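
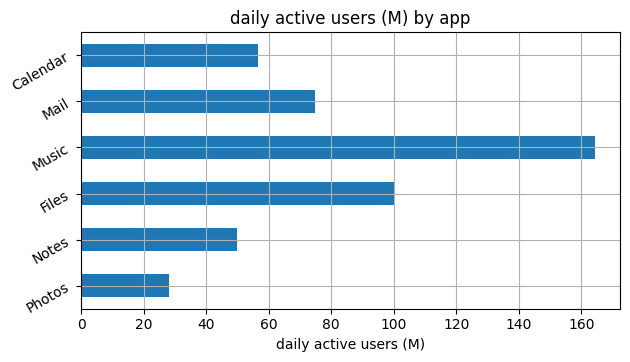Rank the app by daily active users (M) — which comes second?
Files

Top 3: Music ≈ 160, Files ≈ 100, Mail ≈ 80.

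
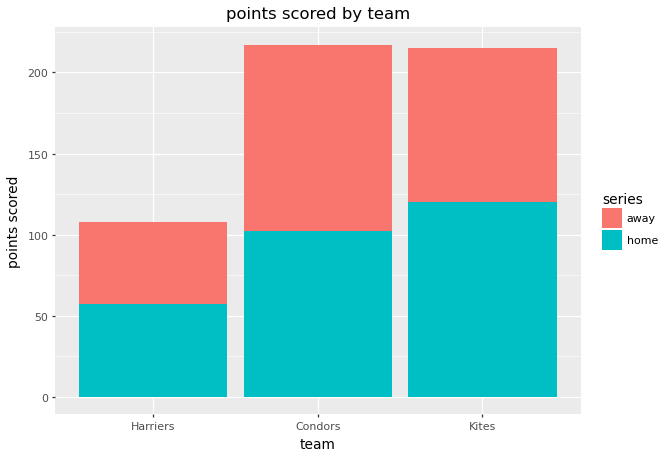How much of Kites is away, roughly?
≈ 100

away top ≈ 220, bottom ≈ 120; segment ≈ 100.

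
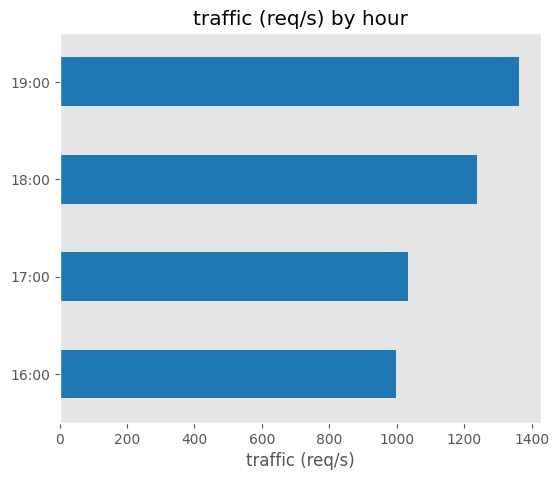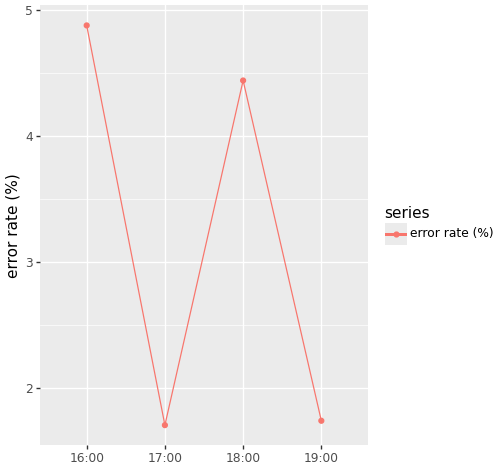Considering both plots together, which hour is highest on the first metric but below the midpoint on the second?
19:00

Chart 2 median error rate (%) ≈ 3; below-median hours: 17:00, 19:00. Among those, 19:00 has the highest traffic (req/s) (≈ 1400).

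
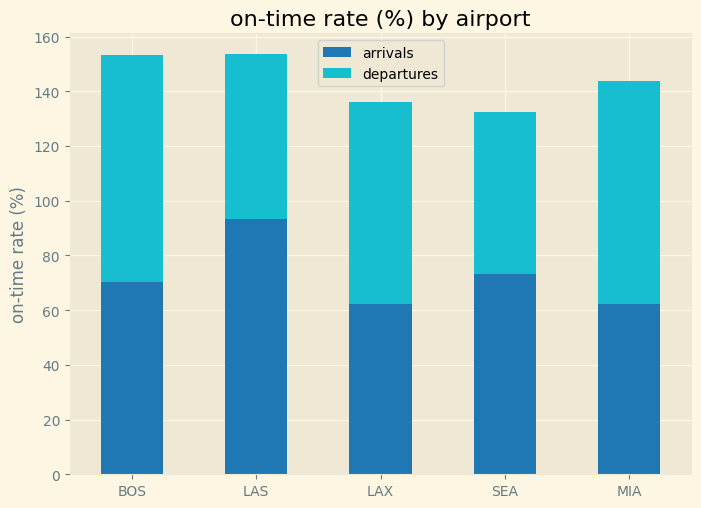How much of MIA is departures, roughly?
≈ 80

departures top ≈ 140, bottom ≈ 60; segment ≈ 80.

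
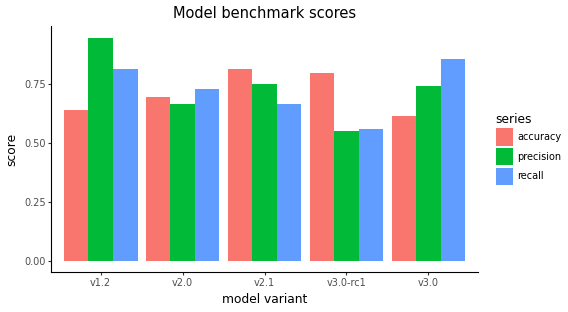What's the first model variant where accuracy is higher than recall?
v2.0: accuracy ≈ 0.7 vs recall ≈ 0.7 (not yet); v2.1: accuracy ≈ 0.8 vs recall ≈ 0.7 (first crossover).

v2.1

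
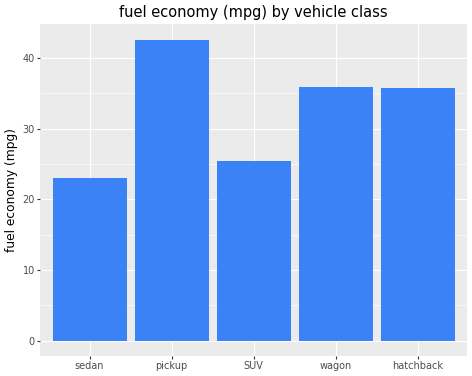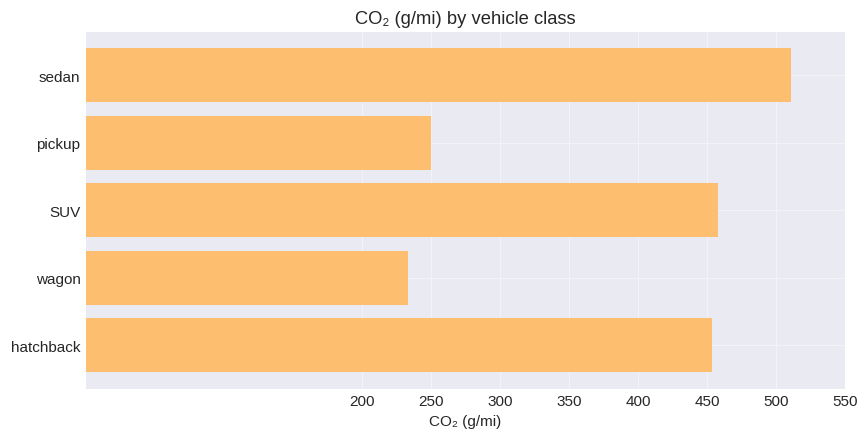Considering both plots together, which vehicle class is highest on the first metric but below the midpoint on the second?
pickup

Chart 2 median CO₂ (g/mi) ≈ 450; below-median vehicle classes: pickup, wagon. Among those, pickup has the highest fuel economy (mpg) (≈ 45).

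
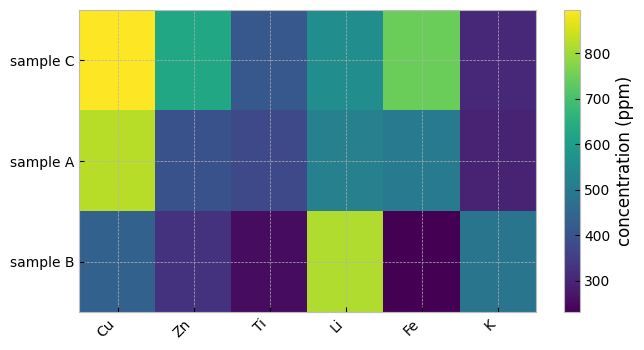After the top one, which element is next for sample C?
Fe

Top 3 for sample C: Cu ≈ 900, Fe ≈ 700, Zn ≈ 600.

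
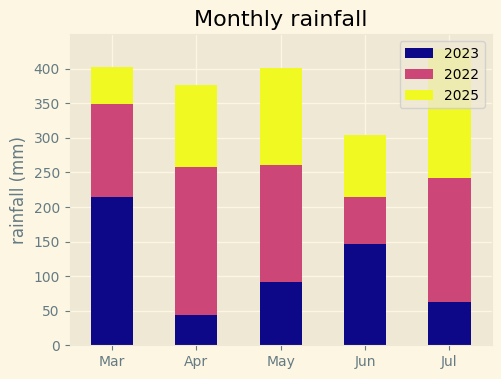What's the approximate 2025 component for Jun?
≈ 100

2025 top ≈ 300, bottom ≈ 200; segment ≈ 100.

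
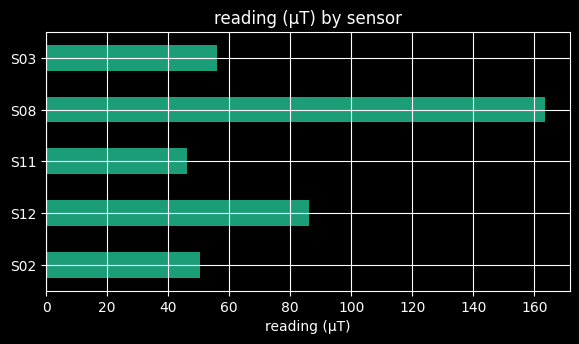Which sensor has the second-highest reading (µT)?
Top 3: S08 ≈ 160, S12 ≈ 80, S03 ≈ 60.

S12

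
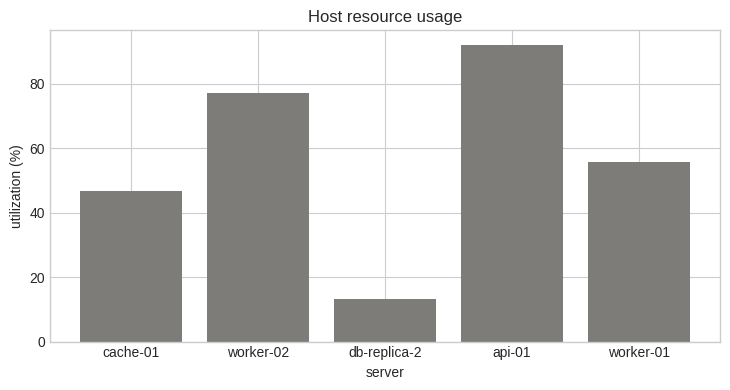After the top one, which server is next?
worker-02

Top 3: api-01 ≈ 90, worker-02 ≈ 80, worker-01 ≈ 60.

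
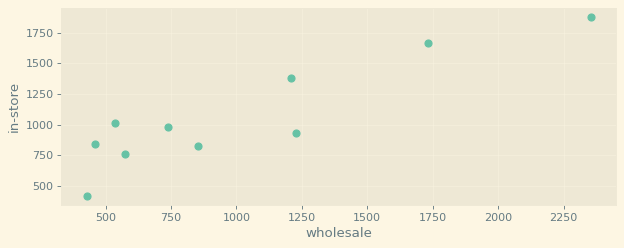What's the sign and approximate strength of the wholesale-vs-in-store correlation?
positive, strong

Points are positively correlated; strong (|r| ≈ 0.9).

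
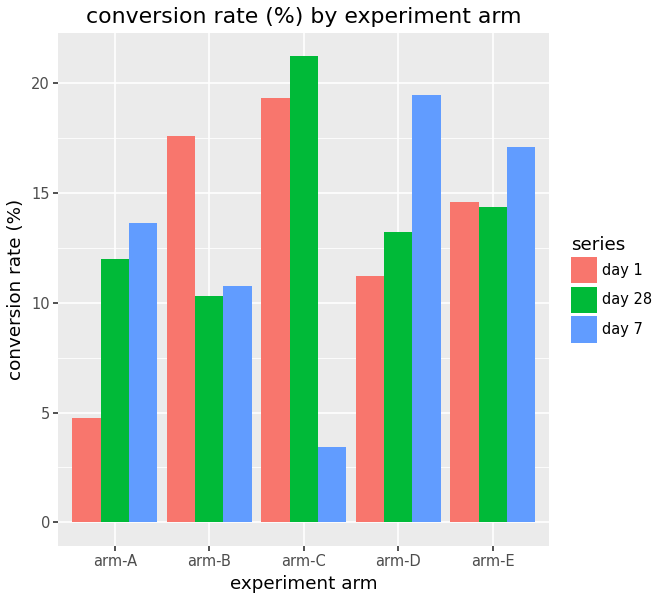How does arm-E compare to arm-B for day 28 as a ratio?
≈ 1.4×

arm-E ≈ 14, arm-B ≈ 10; 14/10 ≈ 1.4.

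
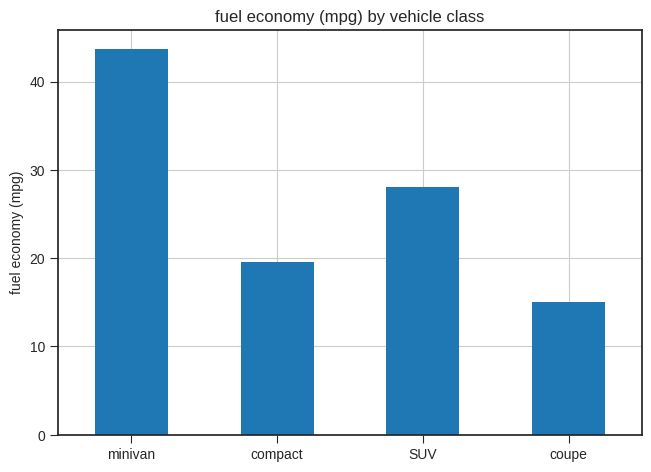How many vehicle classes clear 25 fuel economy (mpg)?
2

Above 25: minivan, SUV.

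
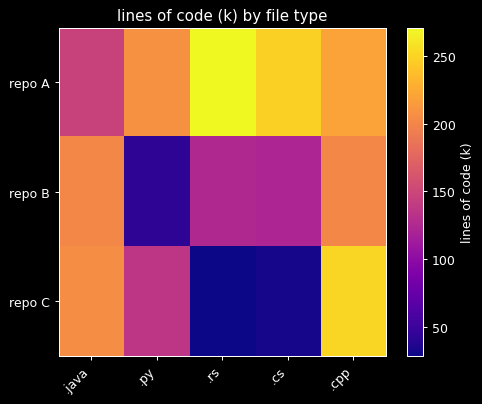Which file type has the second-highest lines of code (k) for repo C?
.java

Top 3 for repo C: .cpp ≈ 250, .java ≈ 200, .py ≈ 125.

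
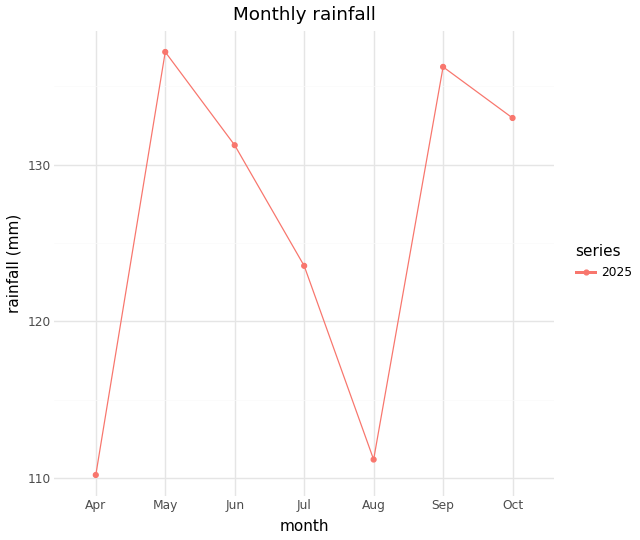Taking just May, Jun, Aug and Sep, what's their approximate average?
(135 + 130 + 110 + 135) / 4 ≈ 128.

≈ 128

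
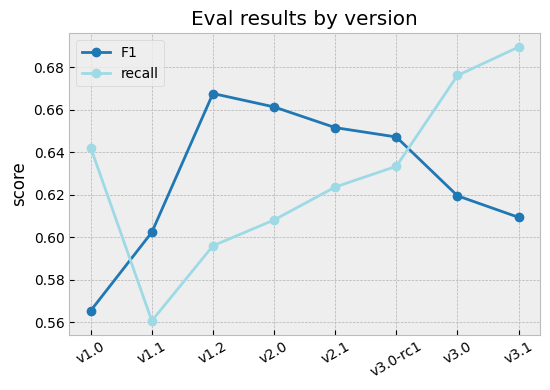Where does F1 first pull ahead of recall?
v1.0: F1 ≈ 0.56 vs recall ≈ 0.64 (not yet); v1.1: F1 ≈ 0.60 vs recall ≈ 0.56 (first crossover).

v1.1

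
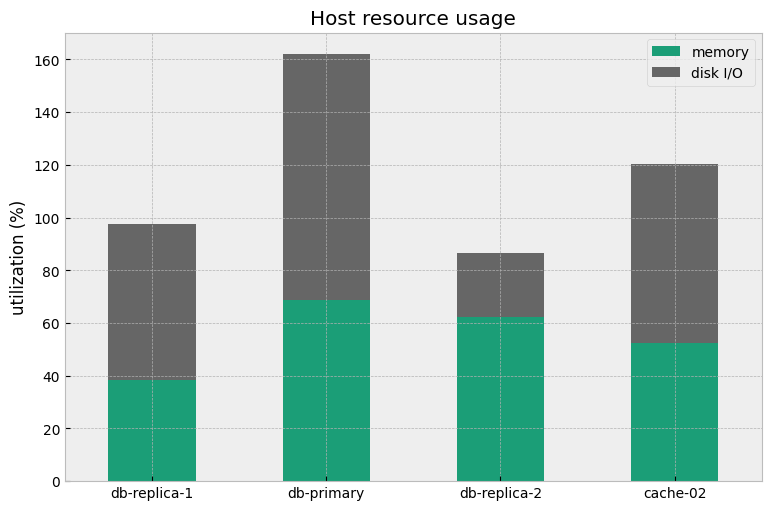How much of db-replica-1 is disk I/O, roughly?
disk I/O top ≈ 100, bottom ≈ 40; segment ≈ 60.

≈ 60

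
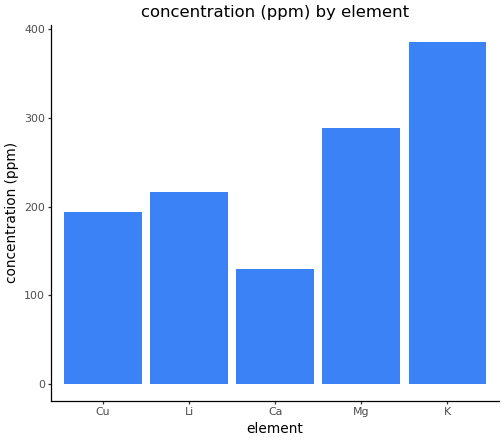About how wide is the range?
Max K ≈ 400, min Ca ≈ 150; range ≈ 250.

≈ 250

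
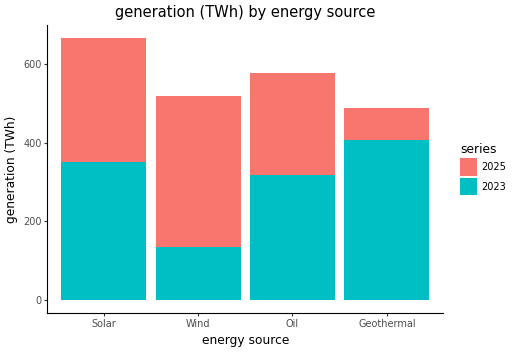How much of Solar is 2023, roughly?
≈ 400

2023 top ≈ 400, bottom ≈ 0; segment ≈ 400.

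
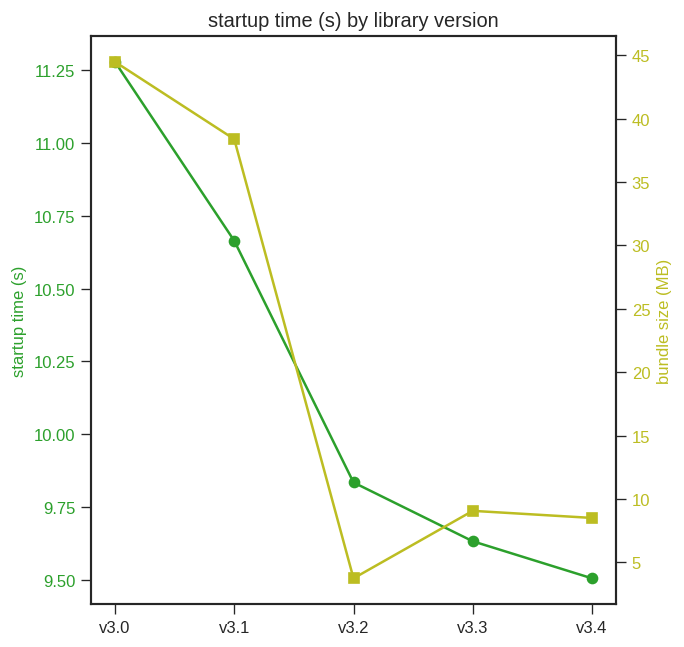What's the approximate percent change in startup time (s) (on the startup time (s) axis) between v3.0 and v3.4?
≈ -14.3%

v3.0 ≈ 11.2, v3.4 ≈ 9.6; (9.6 − 11.2) / 11.2 ≈ -14.3%.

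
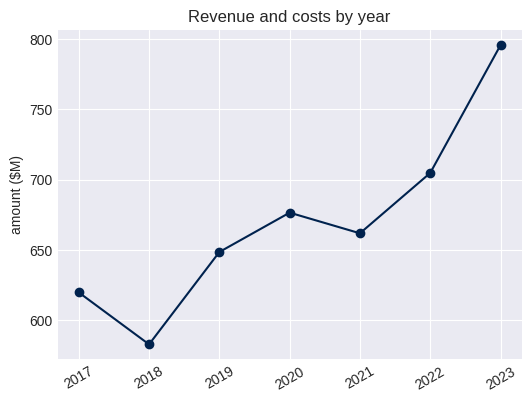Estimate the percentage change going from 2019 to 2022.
≈ +9.4%

2019 ≈ 640, 2022 ≈ 700; (700 − 640) / 640 ≈ +9.4%.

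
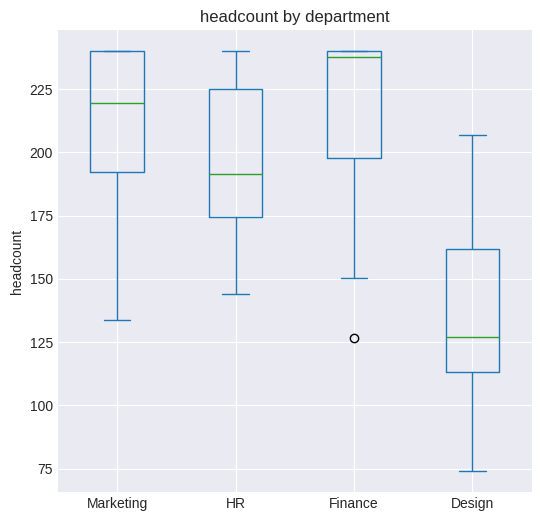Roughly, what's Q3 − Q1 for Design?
Q3 ≈ 160, Q1 ≈ 110; IQR ≈ 50.

≈ 50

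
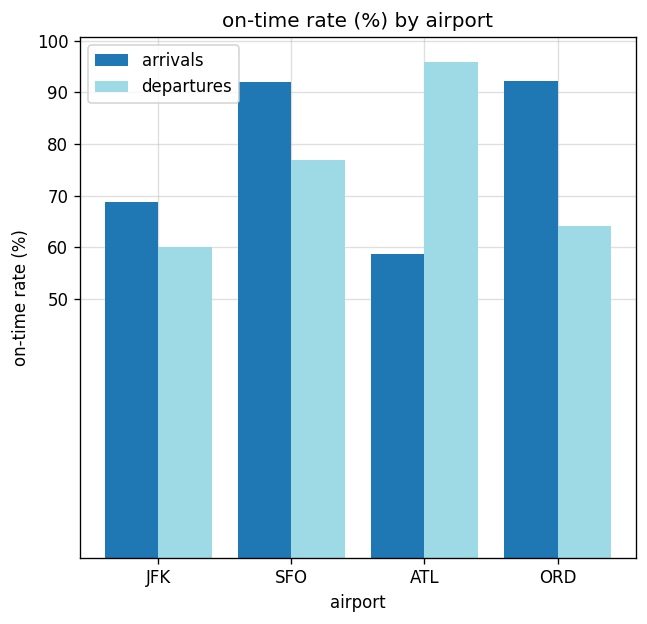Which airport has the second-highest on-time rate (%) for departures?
SFO

Top 3 for departures: ATL ≈ 100, SFO ≈ 80, ORD ≈ 60.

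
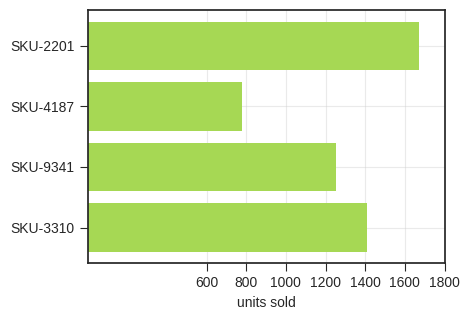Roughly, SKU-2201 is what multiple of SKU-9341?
≈ 1.33×

SKU-2201 ≈ 1600, SKU-9341 ≈ 1200; 1600/1200 ≈ 1.33.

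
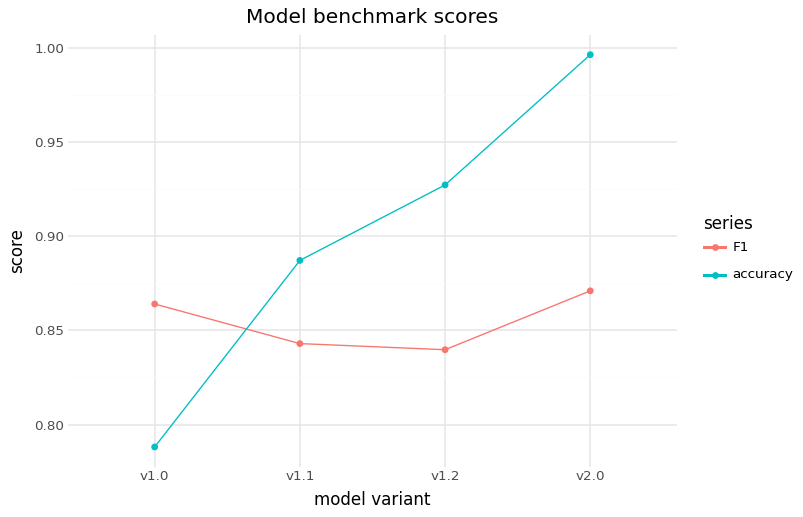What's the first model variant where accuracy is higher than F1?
v1.0: accuracy ≈ 0.78 vs F1 ≈ 0.86 (not yet); v1.1: accuracy ≈ 0.88 vs F1 ≈ 0.84 (first crossover).

v1.1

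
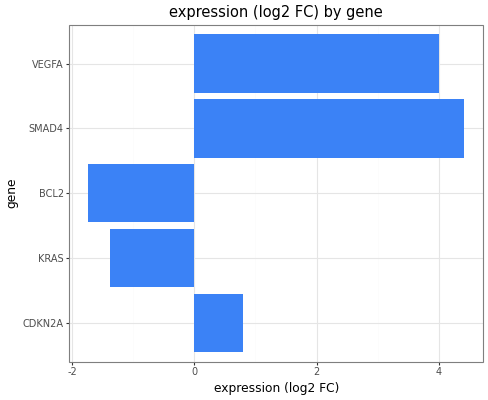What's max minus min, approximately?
Max SMAD4 ≈ 4, min BCL2 ≈ -2; range ≈ 6.

≈ 6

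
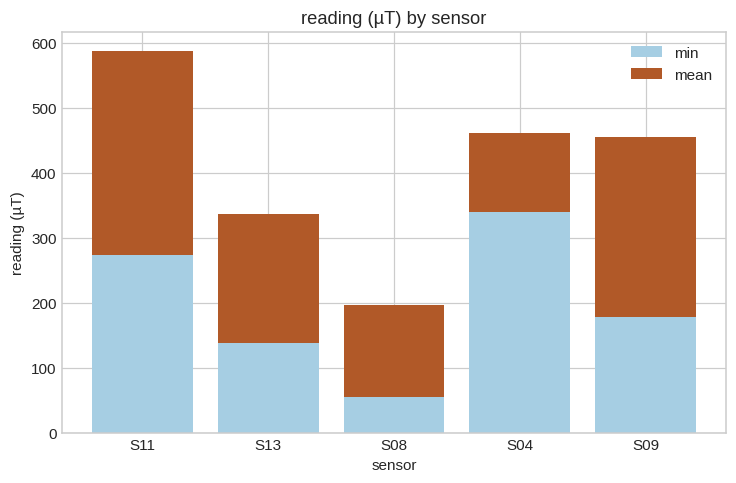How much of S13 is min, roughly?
min top ≈ 150, bottom ≈ 0; segment ≈ 150.

≈ 150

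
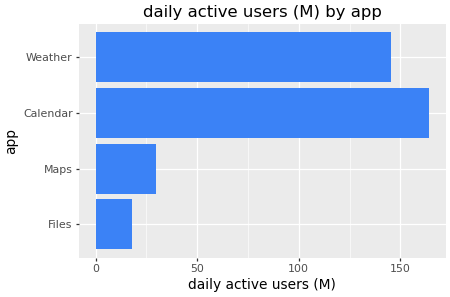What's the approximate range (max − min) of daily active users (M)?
Max Calendar ≈ 160, min Files ≈ 20; range ≈ 140.

≈ 140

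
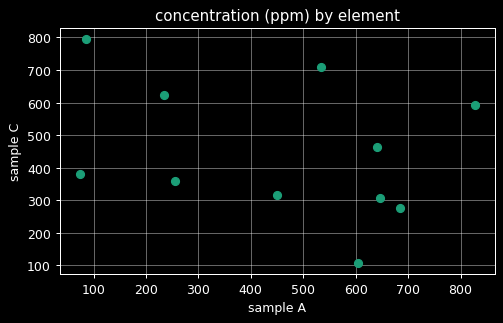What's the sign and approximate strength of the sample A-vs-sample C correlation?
Points are negatively correlated; weak (|r| ≈ 0.3).

negative, weak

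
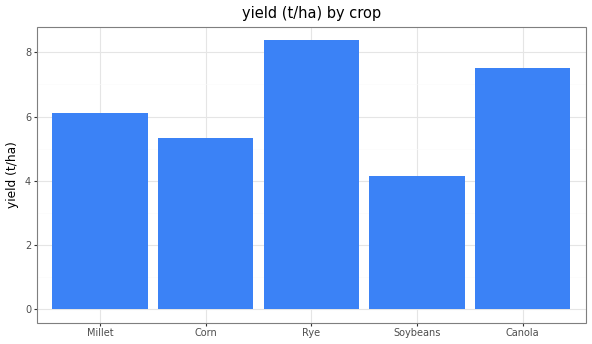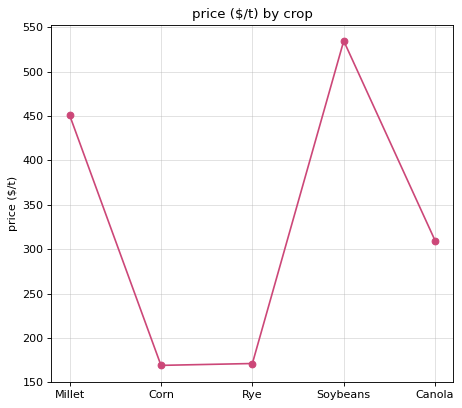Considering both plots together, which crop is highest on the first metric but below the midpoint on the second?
Rye

Chart 2 median price ($/t) ≈ 300; below-median crops: Corn, Rye. Among those, Rye has the highest yield (t/ha) (≈ 8).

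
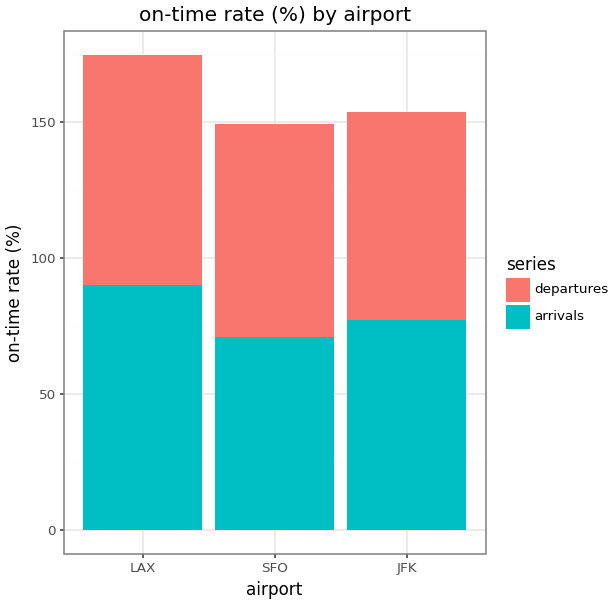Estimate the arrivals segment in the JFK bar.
arrivals top ≈ 80, bottom ≈ 0; segment ≈ 80.

≈ 80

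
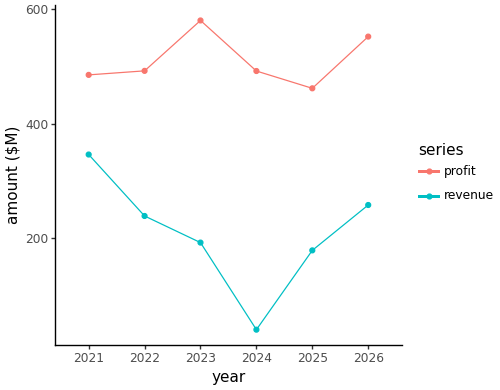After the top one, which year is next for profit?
Top 3 for profit: 2023 ≈ 600, 2026 ≈ 550, 2022 ≈ 500.

2026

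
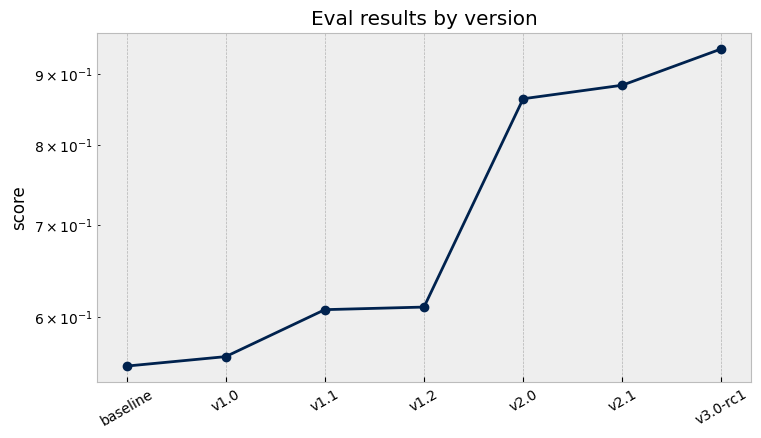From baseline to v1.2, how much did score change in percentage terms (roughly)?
≈ +9.1%

baseline ≈ 0.55, v1.2 ≈ 0.60; (0.60 − 0.55) / 0.55 ≈ +9.1%.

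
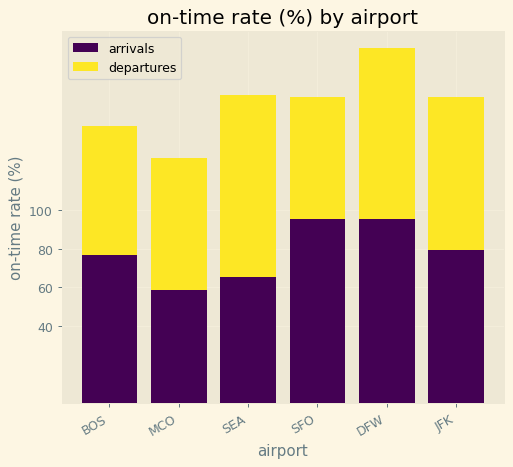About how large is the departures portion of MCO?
≈ 60

departures top ≈ 120, bottom ≈ 60; segment ≈ 60.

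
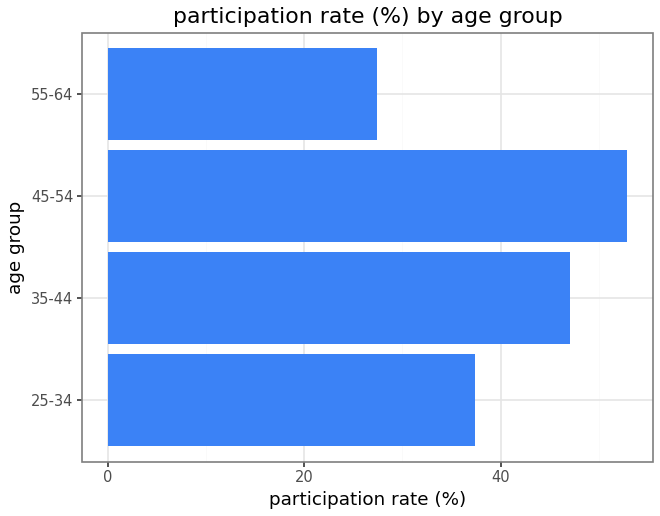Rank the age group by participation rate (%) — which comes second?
Top 3: 45-54 ≈ 55, 35-44 ≈ 45, 25-34 ≈ 35.

35-44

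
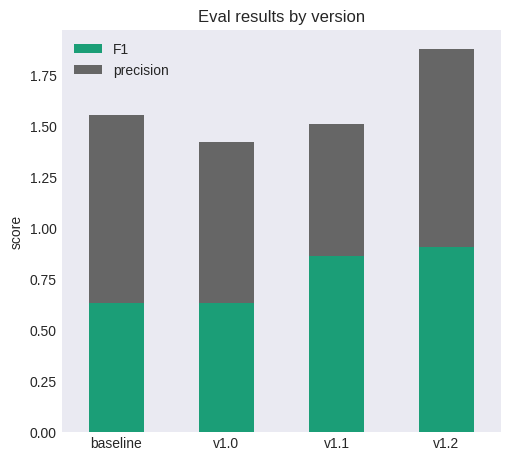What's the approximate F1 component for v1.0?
F1 top ≈ 0.6, bottom ≈ 0.0; segment ≈ 0.6.

≈ 0.6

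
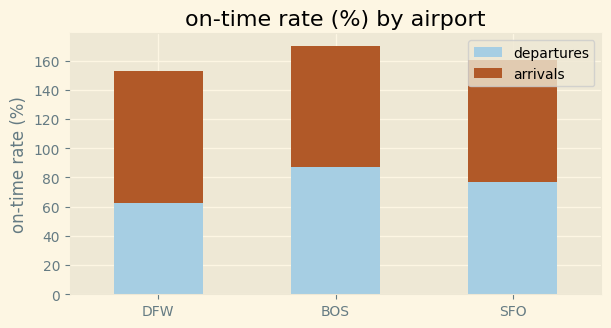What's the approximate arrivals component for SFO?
arrivals top ≈ 160, bottom ≈ 80; segment ≈ 80.

≈ 80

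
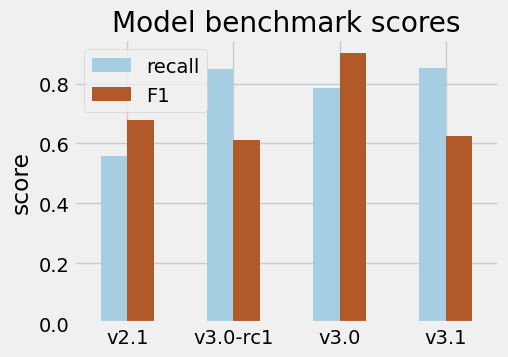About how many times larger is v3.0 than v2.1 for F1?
≈ 1.29×

v3.0 ≈ 0.9, v2.1 ≈ 0.7; 0.9/0.7 ≈ 1.29.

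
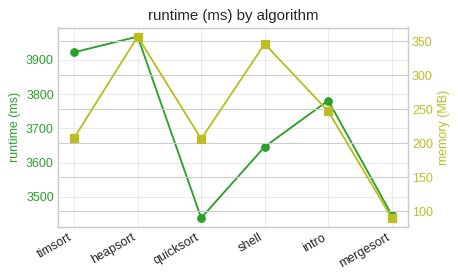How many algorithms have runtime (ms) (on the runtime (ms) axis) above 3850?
2

Above 3850: timsort, heapsort.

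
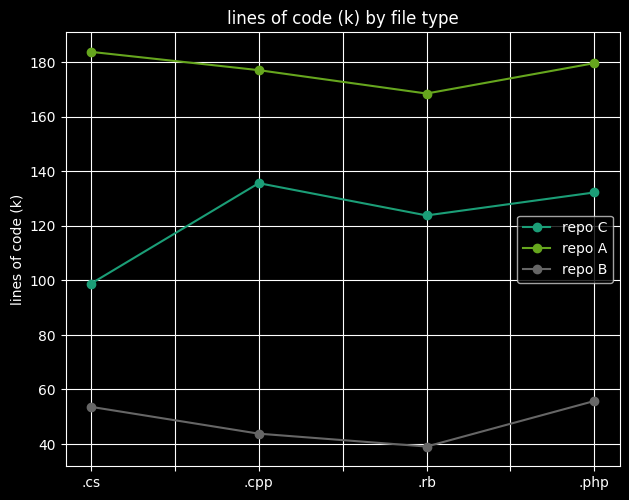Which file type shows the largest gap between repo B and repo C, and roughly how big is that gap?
.cpp, ≈ 100 k

.cpp: repo B ≈ 40, repo C ≈ 140 → gap ≈ 100. Next-largest (.rb) is only ≈ 80.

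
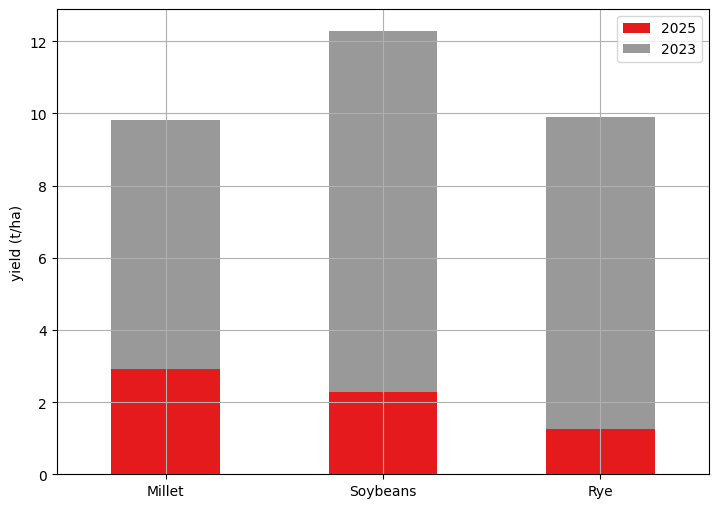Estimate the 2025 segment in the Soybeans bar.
≈ 2

2025 top ≈ 2, bottom ≈ 0; segment ≈ 2.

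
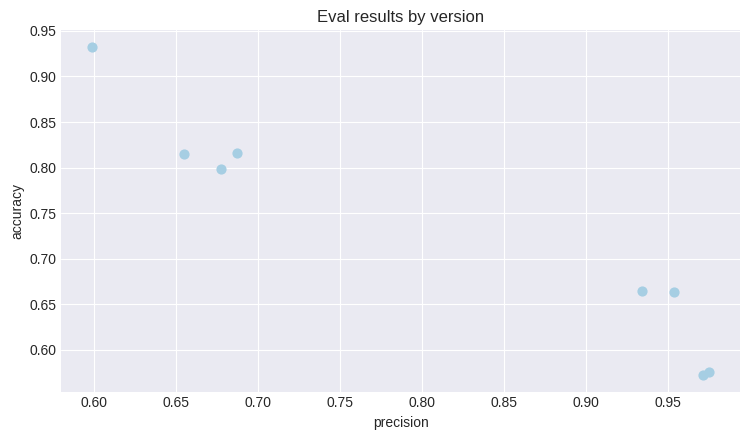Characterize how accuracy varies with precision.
negative, strong

Points are negatively correlated; strong (|r| ≈ 1.0).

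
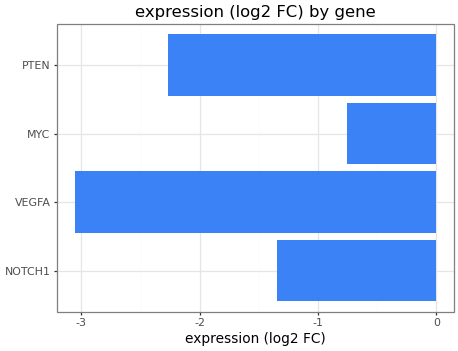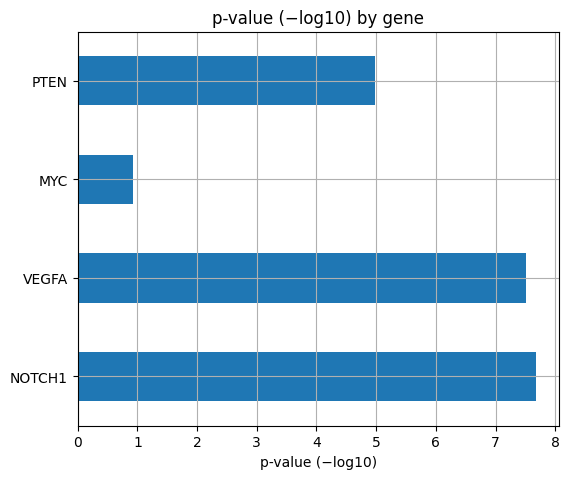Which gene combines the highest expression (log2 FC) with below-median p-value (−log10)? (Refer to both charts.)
MYC

Chart 2 median p-value (−log10) ≈ 6; below-median genes: MYC, PTEN. Among those, MYC has the highest expression (log2 FC) (≈ -1).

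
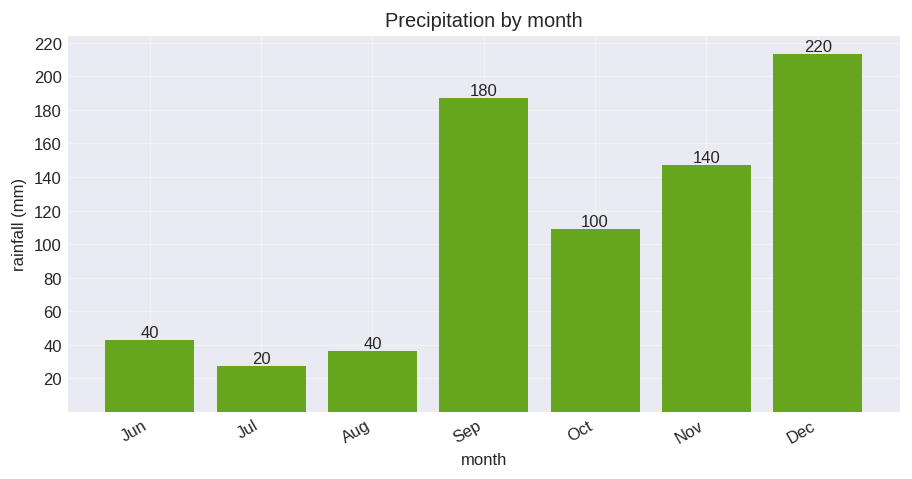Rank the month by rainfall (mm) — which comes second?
Top 3: Dec ≈ 220, Sep ≈ 180, Nov ≈ 140.

Sep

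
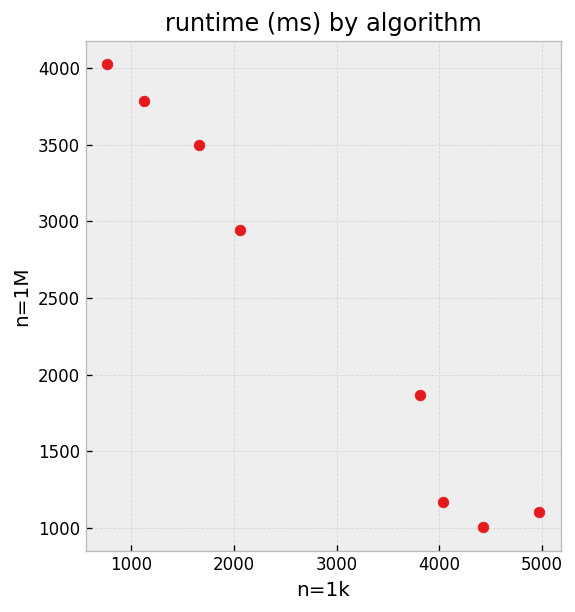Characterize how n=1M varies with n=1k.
Points are negatively correlated; strong (|r| ≈ 1.0).

negative, strong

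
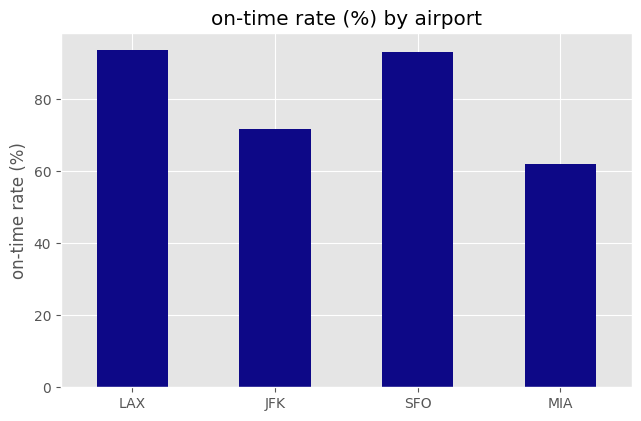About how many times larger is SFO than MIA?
SFO ≈ 90, MIA ≈ 60; 90/60 ≈ 1.5.

≈ 1.5×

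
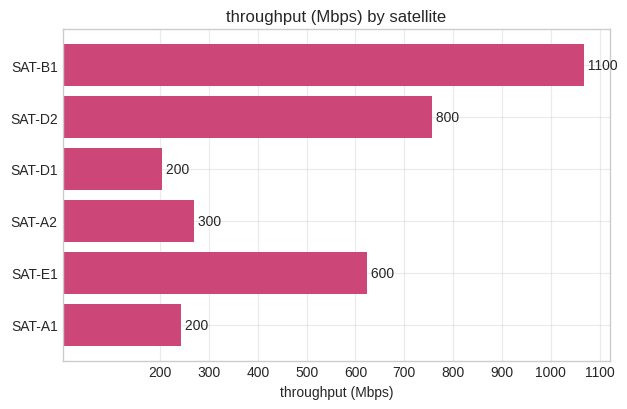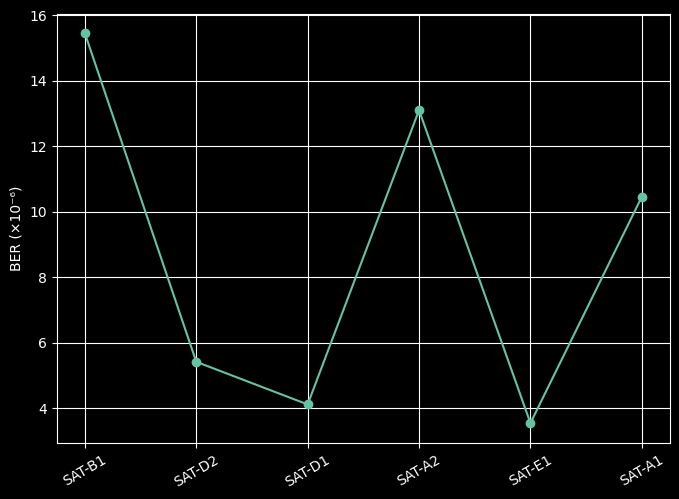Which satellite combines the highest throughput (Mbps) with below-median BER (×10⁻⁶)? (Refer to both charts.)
SAT-D2

Chart 2 median BER (×10⁻⁶) ≈ 8; below-median satellites: SAT-D2, SAT-D1, SAT-E1. Among those, SAT-D2 has the highest throughput (Mbps) (≈ 800).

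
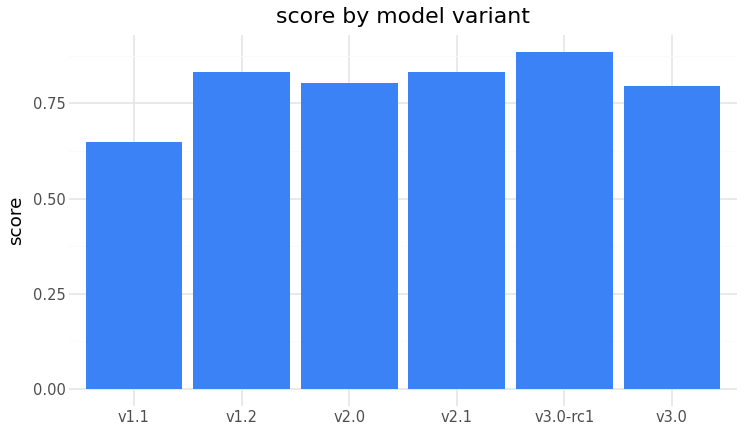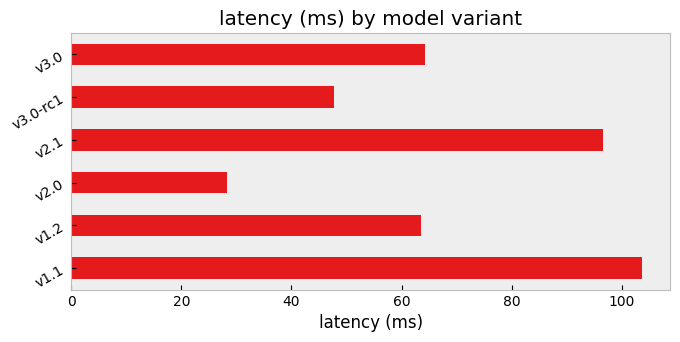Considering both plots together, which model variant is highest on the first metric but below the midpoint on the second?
v3.0-rc1

Chart 2 median latency (ms) ≈ 60; below-median model variants: v1.2, v2.0, v3.0-rc1. Among those, v3.0-rc1 has the highest score (≈ 0.9).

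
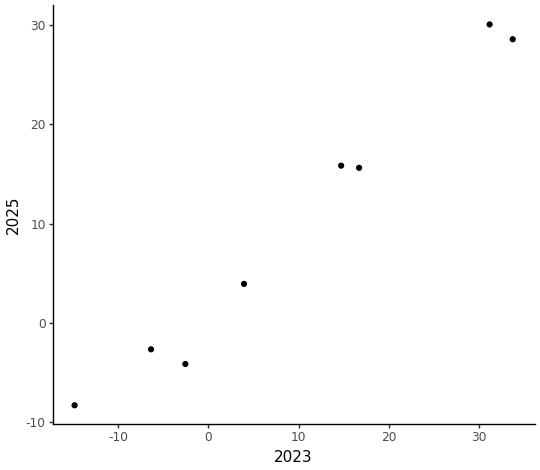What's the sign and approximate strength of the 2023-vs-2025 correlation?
positive, strong

Points are positively correlated; strong (|r| ≈ 1.0).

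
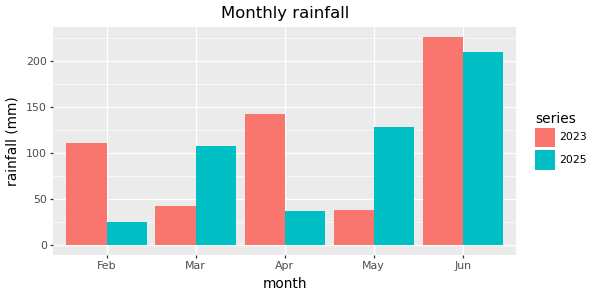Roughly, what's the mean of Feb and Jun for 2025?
≈ 110

(20 + 200) / 2 ≈ 110.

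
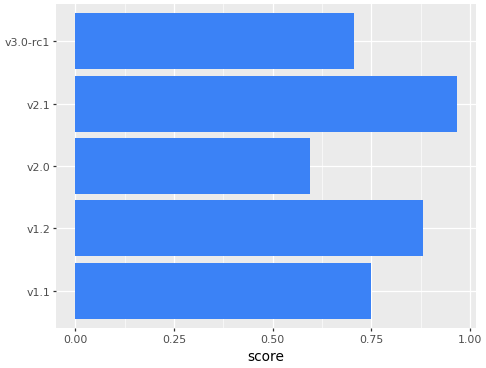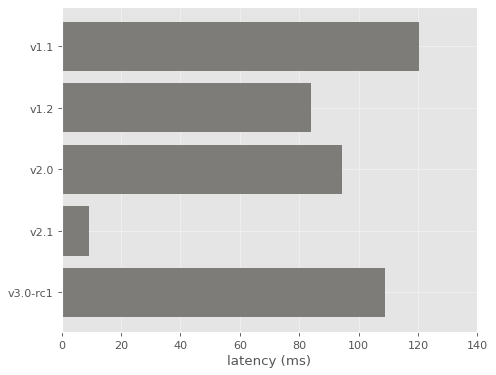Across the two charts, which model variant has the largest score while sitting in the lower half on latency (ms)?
Chart 2 median latency (ms) ≈ 100; below-median model variants: v1.2, v2.1. Among those, v2.1 has the highest score (≈ 1).

v2.1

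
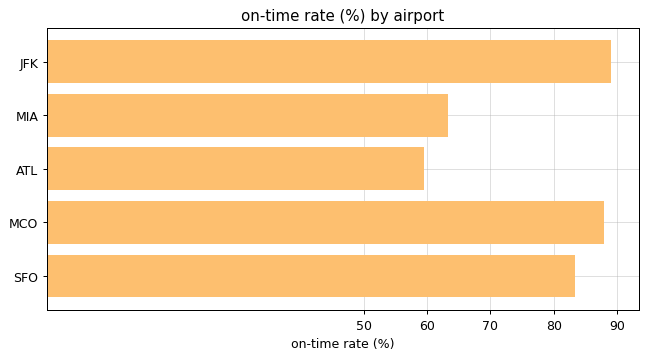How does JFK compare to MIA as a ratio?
JFK ≈ 90, MIA ≈ 60; 90/60 ≈ 1.5.

≈ 1.5×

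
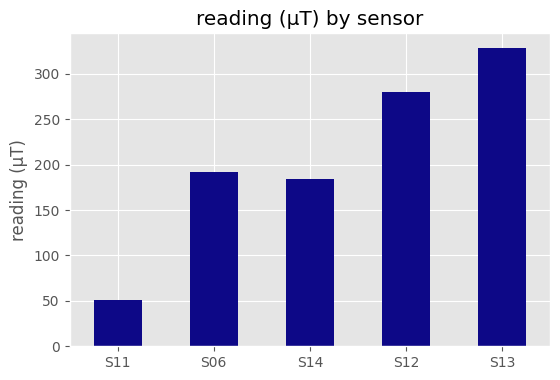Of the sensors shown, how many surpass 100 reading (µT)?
4

Above 100: S06, S14, S12, S13.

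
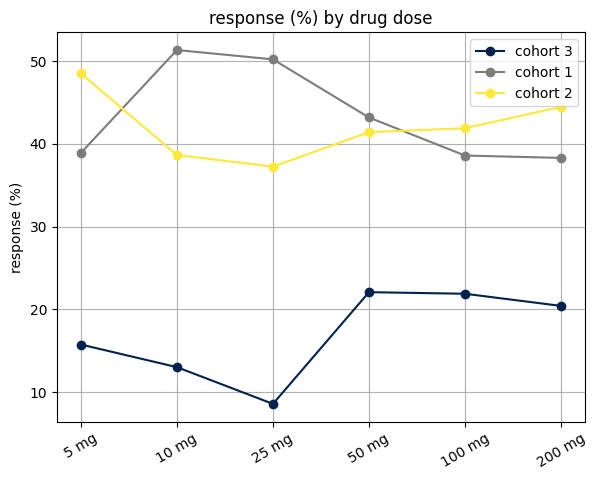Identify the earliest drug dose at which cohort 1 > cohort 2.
10 mg

5 mg: cohort 1 ≈ 40 vs cohort 2 ≈ 50 (not yet); 10 mg: cohort 1 ≈ 50 vs cohort 2 ≈ 40 (first crossover).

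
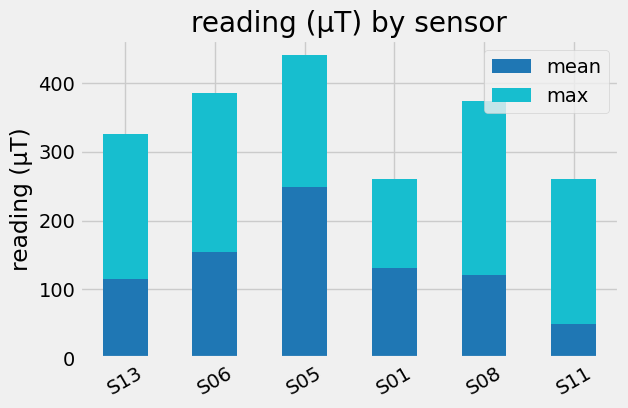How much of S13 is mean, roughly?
mean top ≈ 100, bottom ≈ 0; segment ≈ 100.

≈ 100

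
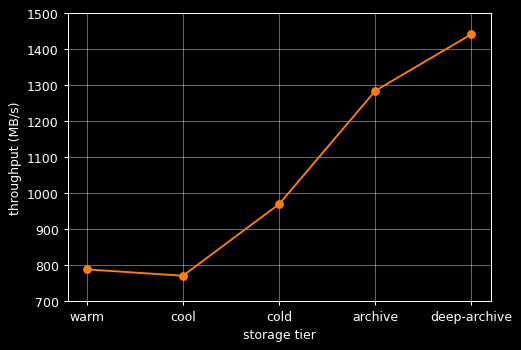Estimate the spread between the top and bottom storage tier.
≈ 600

Max deep-archive ≈ 1400, min cool ≈ 800; range ≈ 600.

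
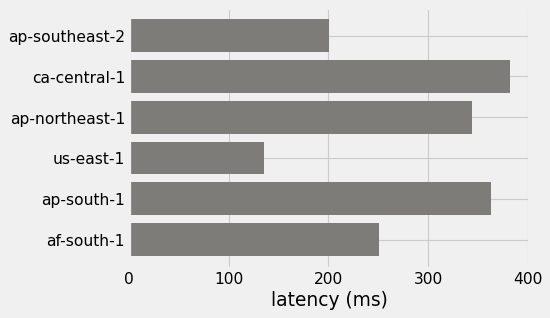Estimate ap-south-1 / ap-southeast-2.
≈ 1.75×

ap-south-1 ≈ 350, ap-southeast-2 ≈ 200; 350/200 ≈ 1.75.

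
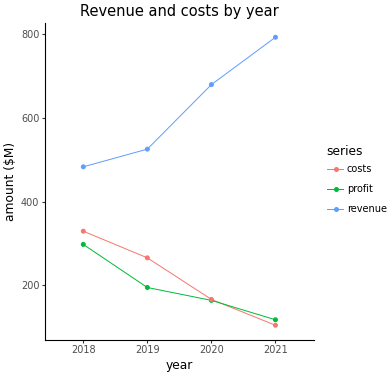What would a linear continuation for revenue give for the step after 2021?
≈ 950

Last three: 500, 700, 800 → slope ≈ 150/step → next ≈ 950.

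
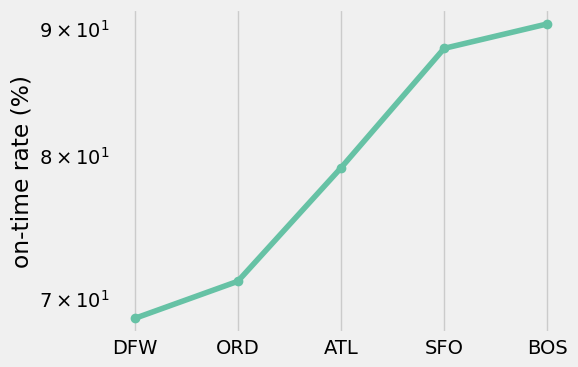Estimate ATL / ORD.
ATL ≈ 80, ORD ≈ 72; 80/72 ≈ 1.11.

≈ 1.11×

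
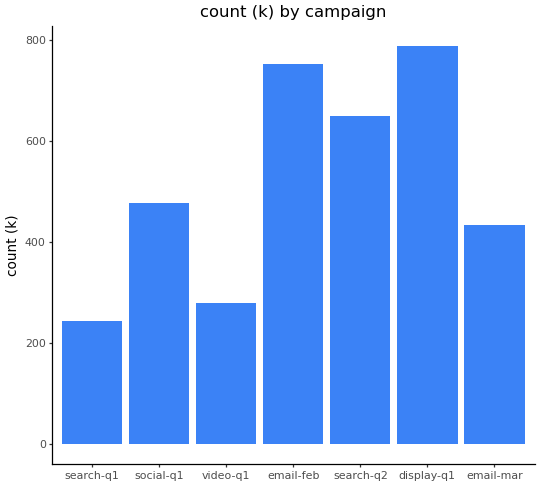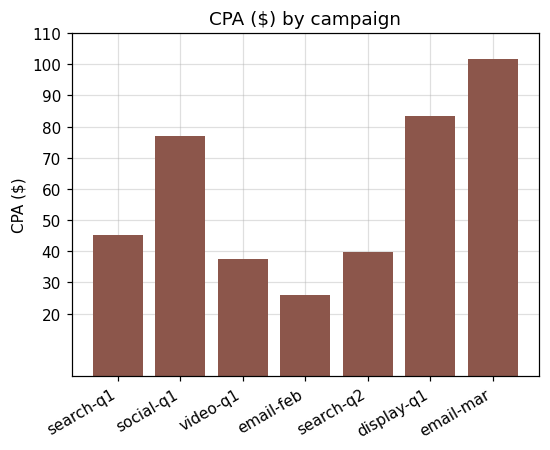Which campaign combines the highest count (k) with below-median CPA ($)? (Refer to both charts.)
Chart 2 median CPA ($) ≈ 50; below-median campaigns: video-q1, email-feb, search-q2. Among those, email-feb has the highest count (k) (≈ 800).

email-feb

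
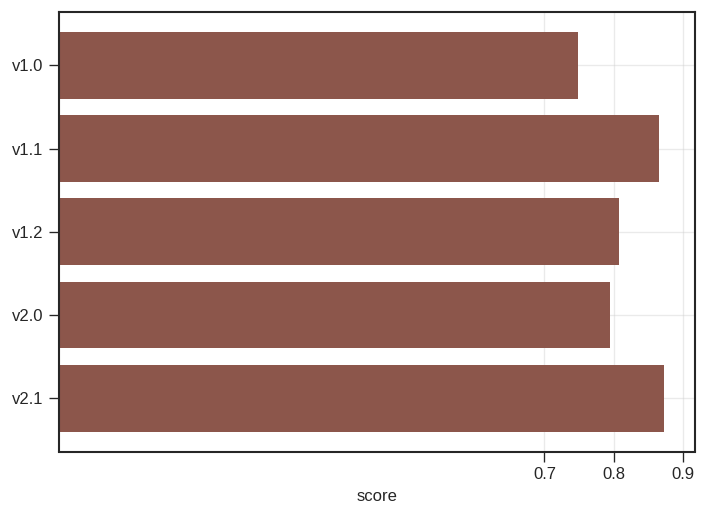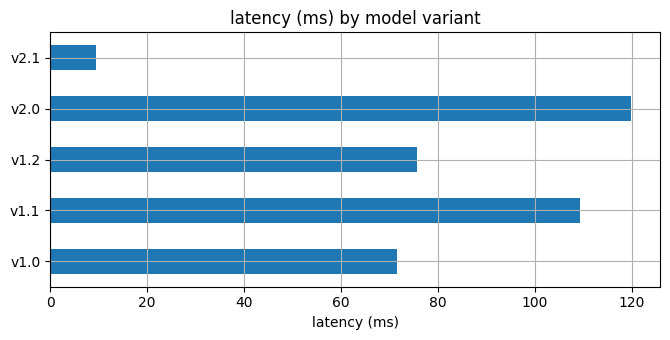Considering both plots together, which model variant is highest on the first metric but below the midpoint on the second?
Chart 2 median latency (ms) ≈ 80; below-median model variants: v1.0, v2.1. Among those, v2.1 has the highest score (≈ 0.9).

v2.1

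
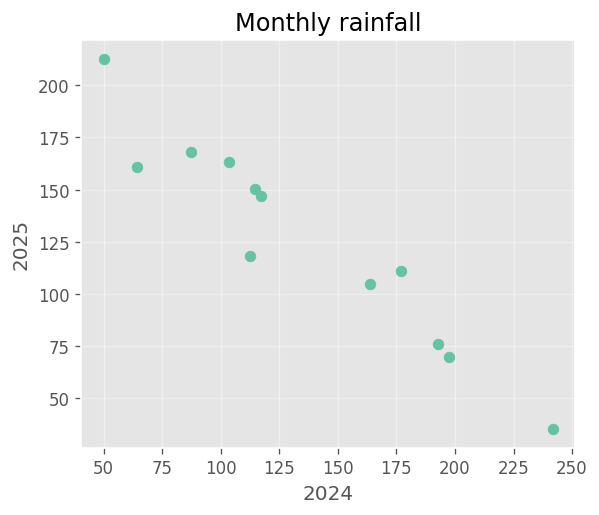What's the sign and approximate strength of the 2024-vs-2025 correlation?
Points are negatively correlated; strong (|r| ≈ 1.0).

negative, strong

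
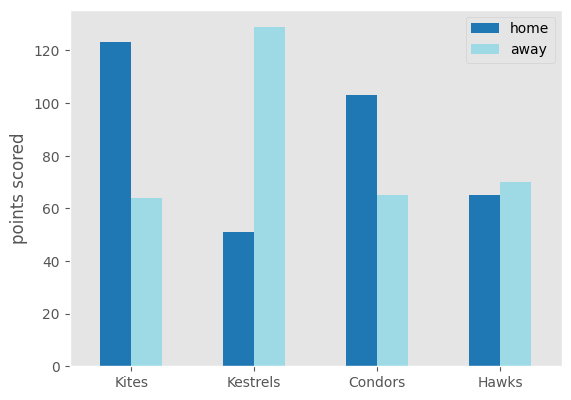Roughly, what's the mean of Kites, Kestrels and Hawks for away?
≈ 87

(60 + 120 + 80) / 3 ≈ 87.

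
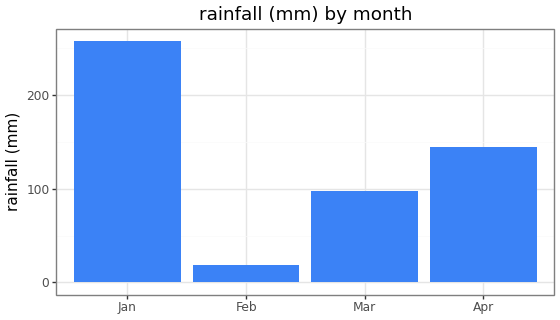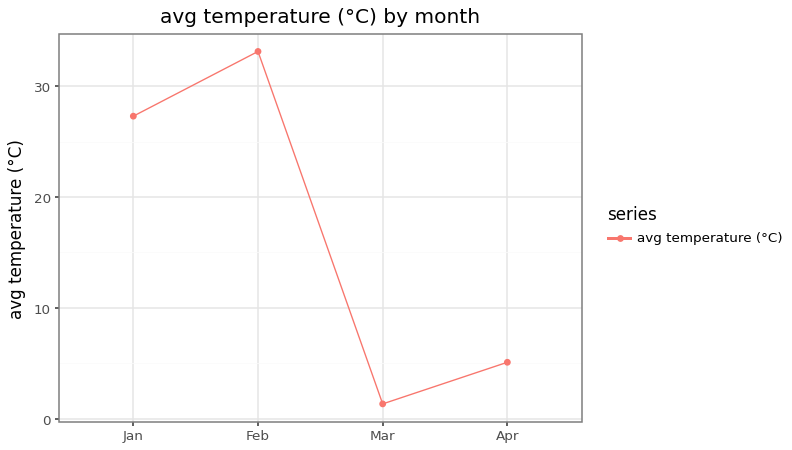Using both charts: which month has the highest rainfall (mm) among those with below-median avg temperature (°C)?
Apr

Chart 2 median avg temperature (°C) ≈ 15; below-median months: Mar, Apr. Among those, Apr has the highest rainfall (mm) (≈ 150).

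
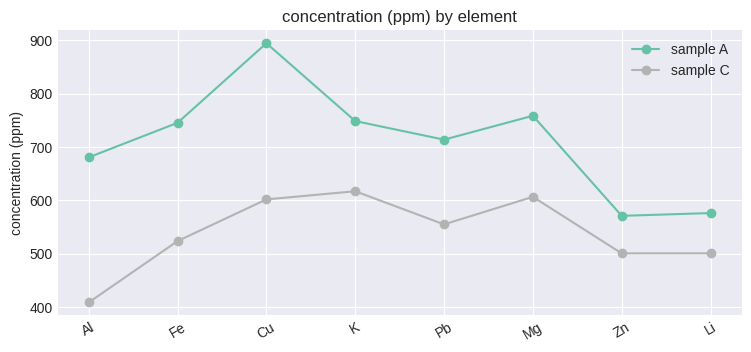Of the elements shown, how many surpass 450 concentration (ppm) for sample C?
7

Above 450: Fe, Cu, K, Pb, Mg, Zn, Li.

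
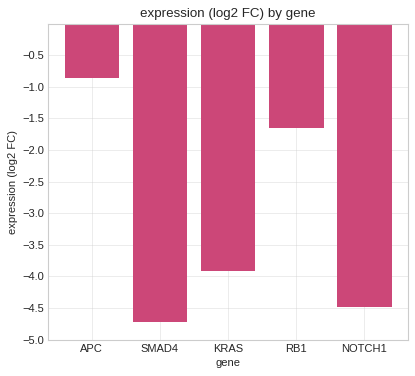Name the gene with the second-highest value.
Top 3: APC ≈ -1.0, RB1 ≈ -1.5, KRAS ≈ -4.0.

RB1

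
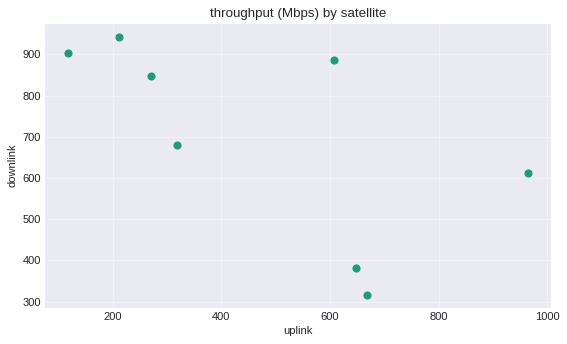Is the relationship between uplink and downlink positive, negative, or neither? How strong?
negative, moderate

Points are negatively correlated; moderate (|r| ≈ 0.6).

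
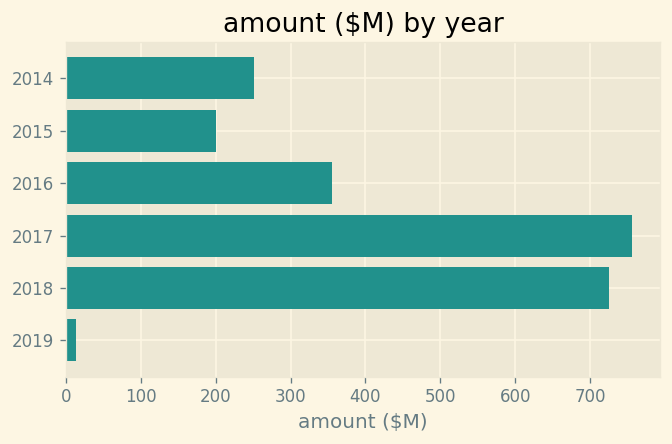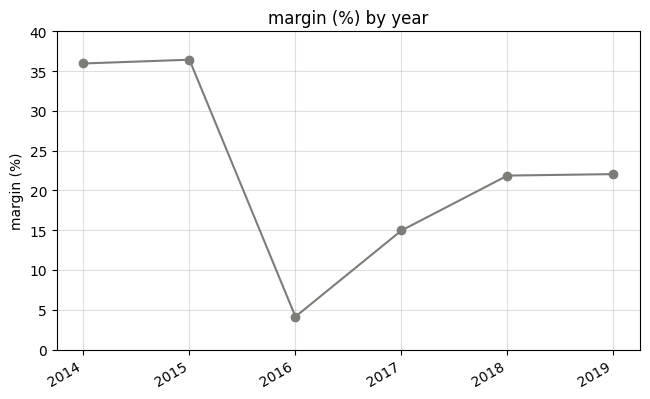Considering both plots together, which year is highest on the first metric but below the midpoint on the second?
Chart 2 median margin (%) ≈ 20; below-median years: 2016, 2017, 2018. Among those, 2017 has the highest amount ($M) (≈ 800).

2017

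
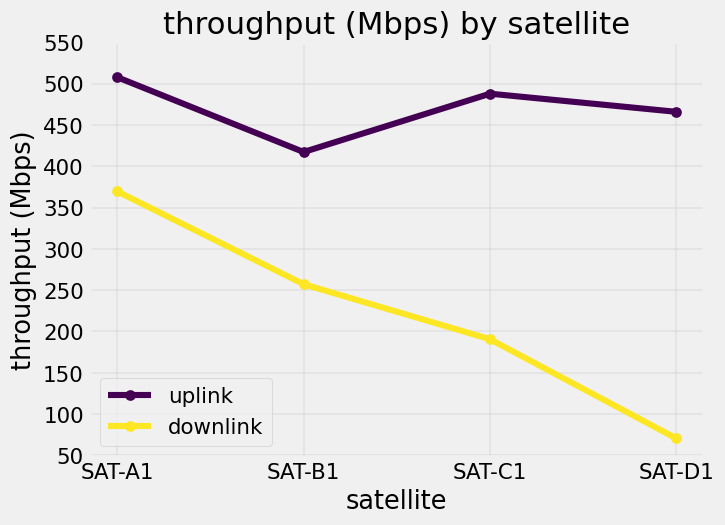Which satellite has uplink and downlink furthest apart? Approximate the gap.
SAT-D1, ≈ 400 Mbps

SAT-D1: uplink ≈ 450, downlink ≈ 50 → gap ≈ 400. Next-largest (SAT-C1) is only ≈ 300.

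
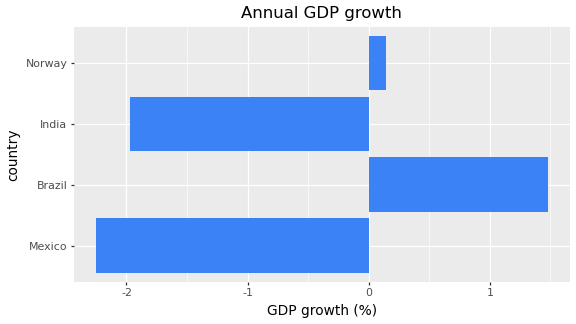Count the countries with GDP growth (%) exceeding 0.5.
Above 0.5: Brazil.

1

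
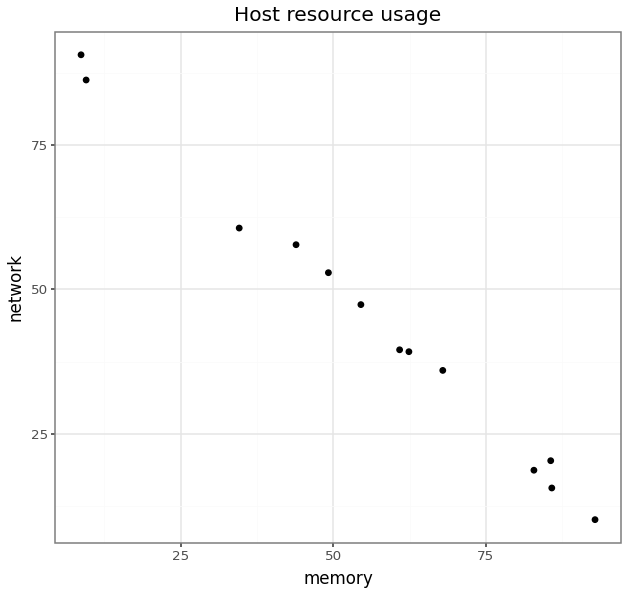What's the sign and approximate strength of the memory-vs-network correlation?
Points are negatively correlated; strong (|r| ≈ 1.0).

negative, strong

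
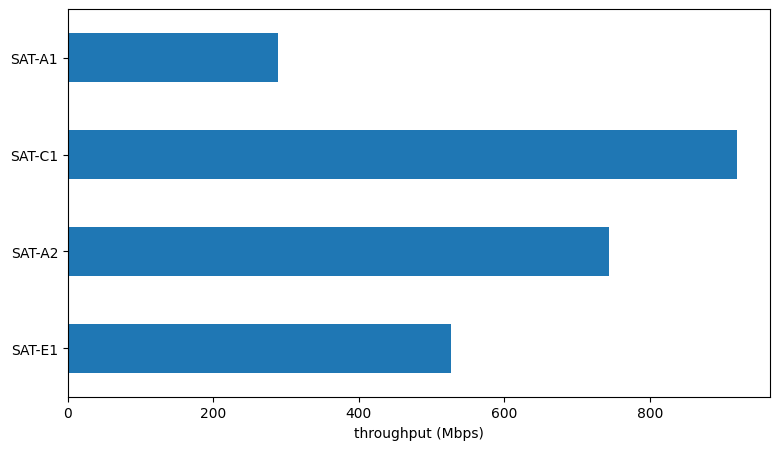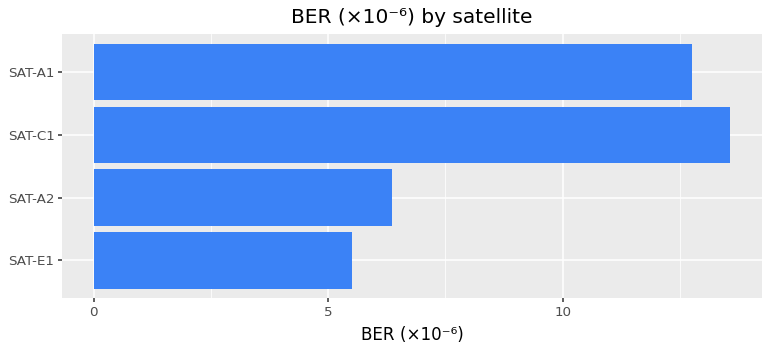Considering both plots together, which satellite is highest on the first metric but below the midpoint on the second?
Chart 2 median BER (×10⁻⁶) ≈ 10; below-median satellites: SAT-E1, SAT-A2. Among those, SAT-A2 has the highest throughput (Mbps) (≈ 700).

SAT-A2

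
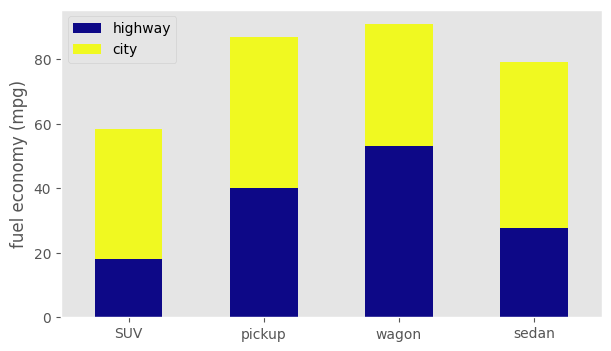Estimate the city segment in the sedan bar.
city top ≈ 80, bottom ≈ 30; segment ≈ 50.

≈ 50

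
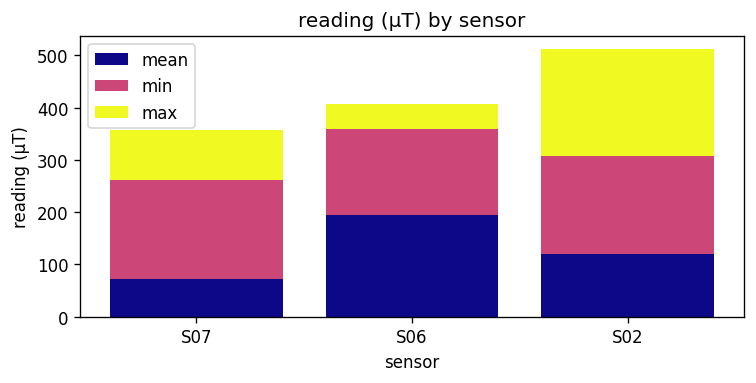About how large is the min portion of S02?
min top ≈ 300, bottom ≈ 100; segment ≈ 200.

≈ 200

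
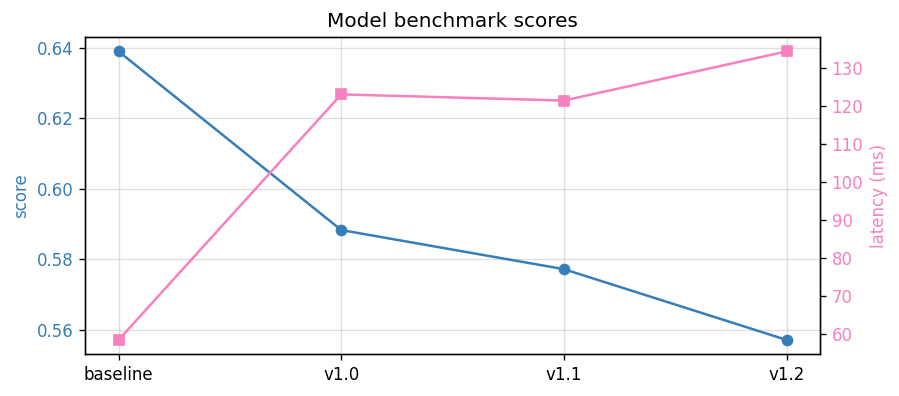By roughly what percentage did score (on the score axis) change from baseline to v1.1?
baseline ≈ 0.64, v1.1 ≈ 0.58; (0.58 − 0.64) / 0.64 ≈ -9.4%.

≈ -9.4%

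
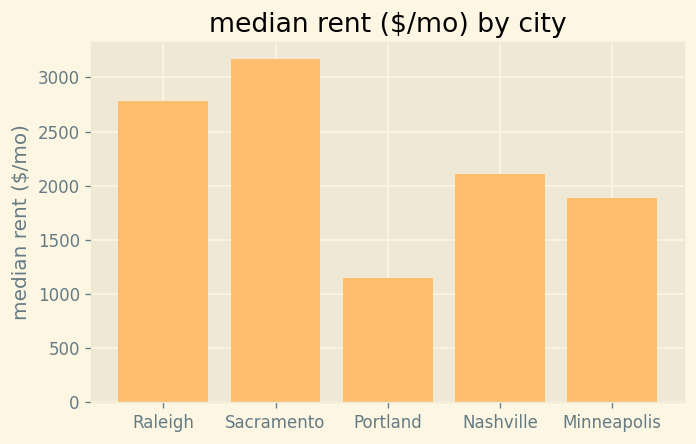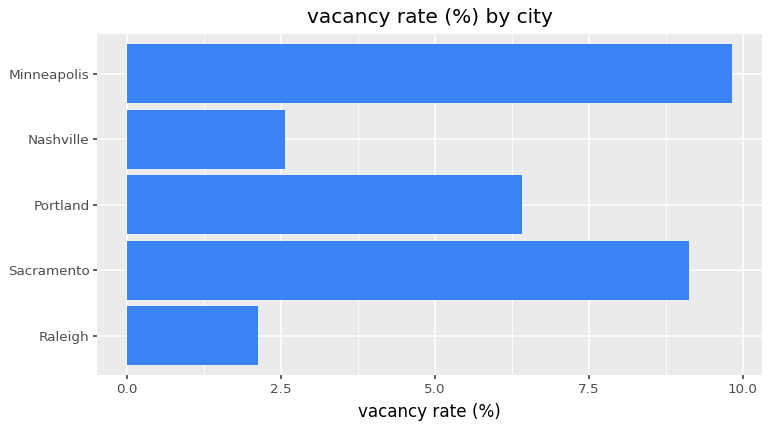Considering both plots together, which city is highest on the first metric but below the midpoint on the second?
Raleigh

Chart 2 median vacancy rate (%) ≈ 6; below-median cities: Raleigh, Nashville. Among those, Raleigh has the highest median rent ($/mo) (≈ 3000).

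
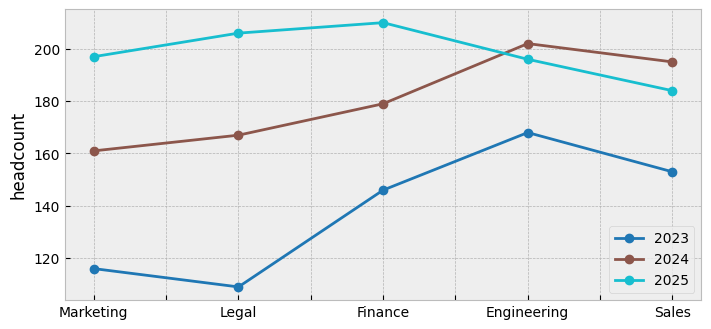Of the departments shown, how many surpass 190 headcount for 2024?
Above 190: Engineering, Sales.

2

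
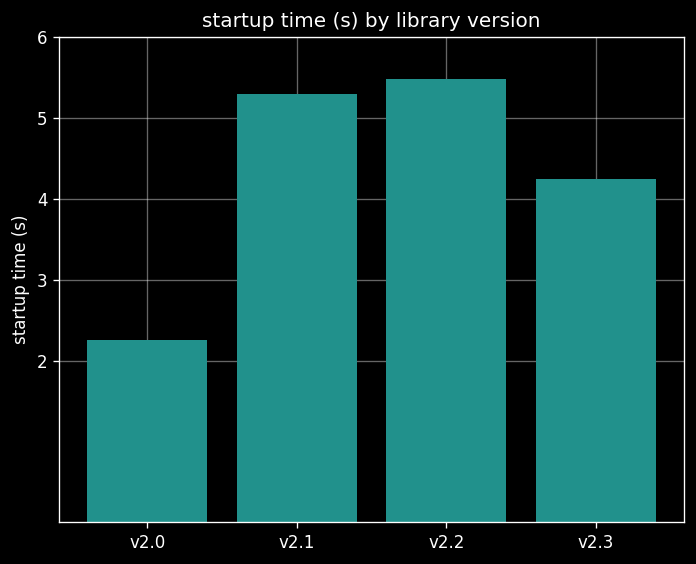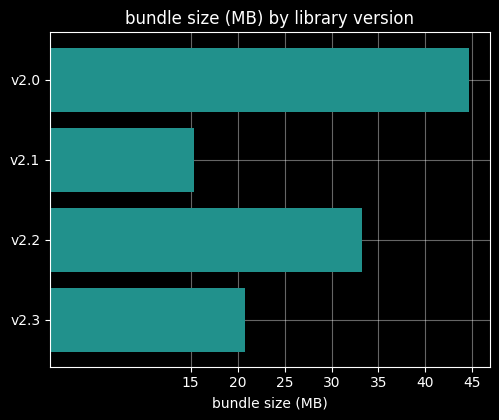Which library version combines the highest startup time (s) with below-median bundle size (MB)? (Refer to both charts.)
v2.1

Chart 2 median bundle size (MB) ≈ 25; below-median library versions: v2.1, v2.3. Among those, v2.1 has the highest startup time (s) (≈ 5).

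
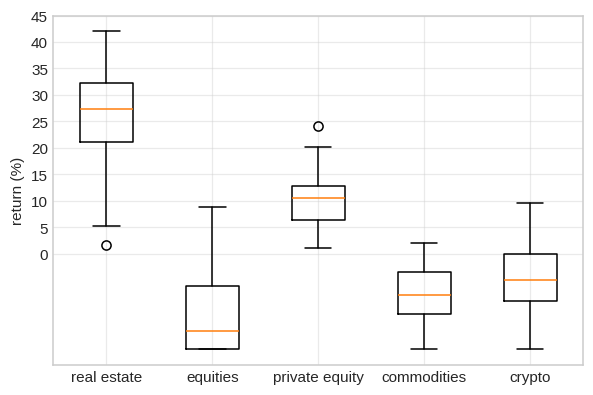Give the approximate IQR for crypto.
Q3 ≈ 0, Q1 ≈ -10; IQR ≈ 10.

≈ 10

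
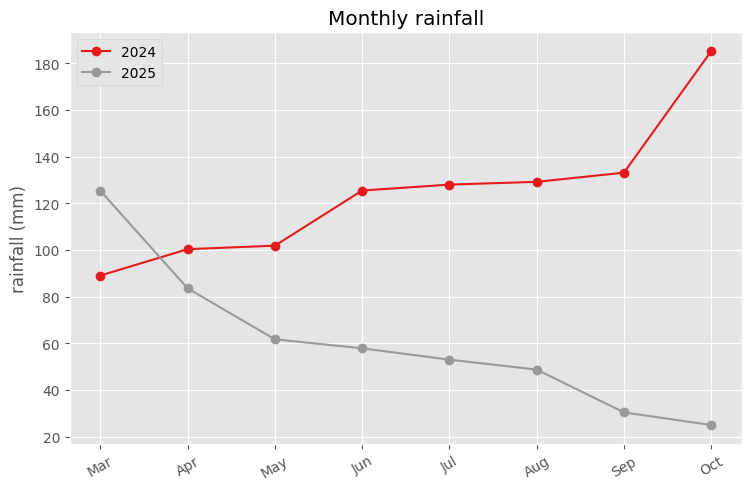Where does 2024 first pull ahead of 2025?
Mar: 2024 ≈ 80 vs 2025 ≈ 120 (not yet); Apr: 2024 ≈ 100 vs 2025 ≈ 80 (first crossover).

Apr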